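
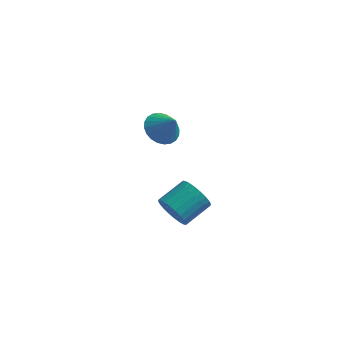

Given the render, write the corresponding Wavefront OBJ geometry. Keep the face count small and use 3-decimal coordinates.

v -1.479 3.018 -0.518
v -0.639 3.305 -1.078
v -0.601 2.662 0.618
v -0.735 3.657 -0.893
v -0.945 3.912 -0.651
v -1.236 4.032 -0.388
v -1.564 3.996 -0.145
v -1.879 3.813 0.041
v -2.134 3.508 0.142
v -2.288 3.128 0.142
v -2.32 2.732 0.042
v -2.224 2.38 -0.143
v -2.014 2.125 -0.385
v -1.723 2.005 -0.648
v -1.395 2.04 -0.891
v -1.08 2.224 -1.077
v -0.825 2.529 -1.178
v -0.67 2.908 -1.178
v 1.28 -3.708 -1.025
v 1.626 -4.294 -0.32
v 2.465 -3.018 0.33
v 2.12 -2.432 -0.375
v 1.895 -4.334 -0.589
v 2.734 -3.058 0.061
v 2.07 -4.279 -0.924
v 2.91 -3.003 -0.274
v 2.126 -4.137 -1.275
v 2.965 -2.86 -0.625
v 2.052 -3.929 -1.587
v 2.891 -2.653 -0.937
v 1.861 -3.688 -1.814
v 2.7 -2.412 -1.164
v 1.582 -3.45 -1.921
v 2.421 -2.174 -1.271
v 1.256 -3.251 -1.891
v 2.095 -1.975 -1.242
v 0.935 -3.122 -1.73
v 1.774 -1.846 -1.08
v 0.666 -3.082 -1.461
v 1.505 -1.806 -0.811
v 0.49 -3.137 -1.126
v 1.33 -1.861 -0.476
v 0.435 -3.28 -0.775
v 1.274 -2.003 -0.125
v 0.509 -3.487 -0.463
v 1.348 -2.211 0.187
v 0.7 -3.728 -0.236
v 1.539 -2.452 0.414
v 0.979 -3.966 -0.129
v 1.818 -2.69 0.521
v 1.305 -4.165 -0.158
v 2.144 -2.889 0.491
f 2 1 4
f 2 4 3
f 4 1 5
f 4 5 3
f 5 1 6
f 5 6 3
f 6 1 7
f 6 7 3
f 7 1 8
f 7 8 3
f 8 1 9
f 8 9 3
f 9 1 10
f 9 10 3
f 10 1 11
f 10 11 3
f 11 1 12
f 11 12 3
f 12 1 13
f 12 13 3
f 13 1 14
f 13 14 3
f 14 1 15
f 14 15 3
f 15 1 16
f 15 16 3
f 16 1 17
f 16 17 3
f 17 1 18
f 17 18 3
f 18 1 2
f 18 2 3
f 20 19 23
f 20 23 21
f 21 23 24
f 21 24 22
f 23 19 25
f 23 25 24
f 24 25 26
f 24 26 22
f 25 19 27
f 25 27 26
f 26 27 28
f 26 28 22
f 27 19 29
f 27 29 28
f 28 29 30
f 28 30 22
f 29 19 31
f 29 31 30
f 30 31 32
f 30 32 22
f 31 19 33
f 31 33 32
f 32 33 34
f 32 34 22
f 33 19 35
f 33 35 34
f 34 35 36
f 34 36 22
f 35 19 37
f 35 37 36
f 36 37 38
f 36 38 22
f 37 19 39
f 37 39 38
f 38 39 40
f 38 40 22
f 39 19 41
f 39 41 40
f 40 41 42
f 40 42 22
f 41 19 43
f 41 43 42
f 42 43 44
f 42 44 22
f 43 19 45
f 43 45 44
f 44 45 46
f 44 46 22
f 45 19 47
f 45 47 46
f 46 47 48
f 46 48 22
f 47 19 49
f 47 49 48
f 48 49 50
f 48 50 22
f 49 19 51
f 49 51 50
f 50 51 52
f 50 52 22
f 51 19 20
f 51 20 52
f 52 20 21
f 52 21 22



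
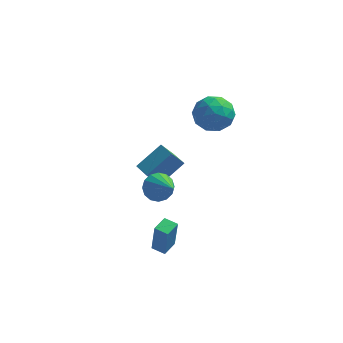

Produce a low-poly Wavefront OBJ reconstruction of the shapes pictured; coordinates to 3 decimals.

v 2.869 2.904 3.273
v 3.767 3.559 3.776
v 4.173 1.521 2.744
v 5.071 2.176 3.247
v 4.23 1.649 3.955
v 3.424 2.503 4.283
v 4.516 2.577 2.237
v 3.71 3.431 2.565
v 4.785 3.356 3.136
v 4.608 2.783 4.198
v 3.332 2.297 2.322
v 3.155 1.724 3.384
v 3.203 3.353 3.571
v 4.737 1.727 2.949
v 4.243 1.417 3.365
v 4.77 1.802 3.661
v 3.002 2.732 3.869
v 3.529 3.117 4.165
v 3.802 1.995 4.27
v 4.411 1.963 2.355
v 4.938 2.348 2.651
v 3.17 3.278 2.859
v 3.697 3.663 3.155
v 4.138 3.085 2.25
v 4.329 3.619 3.491
v 5.096 2.806 3.179
v 4.77 3.041 2.586
v 4.296 3.544 2.778
v 4.225 3.282 4.115
v 4.992 2.469 3.803
v 4.498 2.159 4.22
v 4.024 2.661 4.412
v 4.824 3.163 3.738
v 2.948 2.611 2.717
v 3.715 1.798 2.405
v 3.916 2.419 2.108
v 3.442 2.921 2.3
v 2.844 2.274 3.341
v 3.611 1.461 3.029
v 3.644 1.536 3.742
v 3.17 2.039 3.934
v 3.116 1.917 2.782
v 0.457 1.824 -1.941
v 1.583 2.944 -0.775
v -0.434 3.041 -2.25
v 0.692 4.161 -1.084
v 1.108 2.079 -2.816
v 2.234 3.199 -1.65
v 0.217 3.296 -3.125
v 1.343 4.416 -1.959
v 1.281 1.085 -2.175
v 1.78 0.883 -2.957
v 2.419 -0.165 -1.125
v 2.012 1.265 -2.754
v 2.048 1.6 -2.395
v 1.879 1.796 -1.977
v 1.549 1.802 -1.612
v 1.147 1.616 -1.398
v 0.781 1.287 -1.392
v 0.549 0.905 -1.596
v 0.513 0.57 -1.955
v 0.682 0.374 -2.372
v 1.012 0.368 -2.737
v 1.414 0.554 -2.951
v 1.728 -2.343 -4.373
v 1.967 -2.64 -2.42
v 2.04 -1.399 -4.268
v 2.279 -1.696 -2.315
v 2.501 -2.584 -4.505
v 2.74 -2.881 -2.552
v 2.813 -1.64 -4.4
v 3.052 -1.937 -2.447
f 1 38 17
f 38 12 41
f 17 41 6
f 38 41 17
f 1 17 13
f 17 6 18
f 13 18 2
f 17 18 13
f 1 13 22
f 13 2 23
f 22 23 8
f 13 23 22
f 1 22 34
f 22 8 37
f 34 37 11
f 22 37 34
f 1 34 38
f 34 11 42
f 38 42 12
f 34 42 38
f 2 18 29
f 18 6 32
f 29 32 10
f 18 32 29
f 6 41 19
f 41 12 40
f 19 40 5
f 41 40 19
f 12 42 39
f 42 11 35
f 39 35 3
f 42 35 39
f 11 37 36
f 37 8 24
f 36 24 7
f 37 24 36
f 8 23 28
f 23 2 25
f 28 25 9
f 23 25 28
f 4 30 16
f 30 10 31
f 16 31 5
f 30 31 16
f 4 16 14
f 16 5 15
f 14 15 3
f 16 15 14
f 4 14 21
f 14 3 20
f 21 20 7
f 14 20 21
f 4 21 26
f 21 7 27
f 26 27 9
f 21 27 26
f 4 26 30
f 26 9 33
f 30 33 10
f 26 33 30
f 5 31 19
f 31 10 32
f 19 32 6
f 31 32 19
f 3 15 39
f 15 5 40
f 39 40 12
f 15 40 39
f 7 20 36
f 20 3 35
f 36 35 11
f 20 35 36
f 9 27 28
f 27 7 24
f 28 24 8
f 27 24 28
f 10 33 29
f 33 9 25
f 29 25 2
f 33 25 29
f 44 46 43
f 47 44 43
f 43 46 45
f 45 47 43
f 44 50 46
f 48 44 47
f 48 50 44
f 46 50 45
f 49 47 45
f 45 50 49
f 49 48 47
f 50 48 49
f 52 51 54
f 52 54 53
f 54 51 55
f 54 55 53
f 55 51 56
f 55 56 53
f 56 51 57
f 56 57 53
f 57 51 58
f 57 58 53
f 58 51 59
f 58 59 53
f 59 51 60
f 59 60 53
f 60 51 61
f 60 61 53
f 61 51 62
f 61 62 53
f 62 51 63
f 62 63 53
f 63 51 64
f 63 64 53
f 64 51 52
f 64 52 53
f 66 68 65
f 69 66 65
f 65 68 67
f 67 69 65
f 66 72 68
f 70 66 69
f 70 72 66
f 68 72 67
f 71 69 67
f 67 72 71
f 71 70 69
f 72 70 71



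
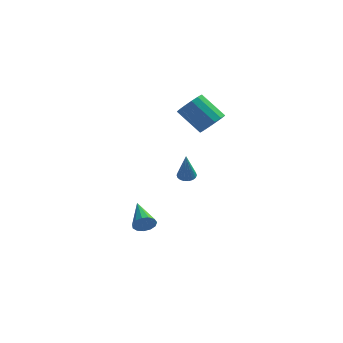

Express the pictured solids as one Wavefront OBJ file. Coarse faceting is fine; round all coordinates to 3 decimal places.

v 0.516 -2.194 -3.629
v 0.776 -1.856 -4.197
v -0.336 -0.466 -2.991
v 0.416 -1.994 -4.303
v 0.088 -2.196 -4.195
v -0.104 -2.397 -3.908
v -0.099 -2.534 -3.532
v 0.101 -2.562 -3.187
v 0.434 -2.474 -2.982
v 0.792 -2.297 -2.983
v 1.063 -2.087 -3.189
v 1.161 -1.911 -3.535
v 1.054 -1.825 -3.911
v 3.629 1.154 3.009
v 4.275 1.283 3.679
v 2.858 1.715 4.962
v 2.211 1.586 4.291
v 4.22 1.719 3.471
v 2.803 2.152 4.754
v 4.007 2.004 3.139
v 2.589 2.437 4.422
v 3.692 2.062 2.773
v 2.275 2.494 4.056
v 3.361 1.875 2.469
v 1.943 2.308 3.752
v 3.101 1.496 2.31
v 1.683 1.928 3.593
v 2.982 1.025 2.338
v 1.565 1.457 3.621
v 3.037 0.588 2.546
v 1.62 1.021 3.829
v 3.251 0.303 2.878
v 1.833 0.736 4.161
v 3.565 0.246 3.244
v 2.148 0.678 4.527
v 3.897 0.432 3.548
v 2.479 0.865 4.831
v 4.157 0.812 3.707
v 2.739 1.244 4.99
v 3.146 -3.263 1.189
v 3.554 -3.587 1.047
v 3.254 -3.917 2.991
v 3.666 -3.385 1.114
v 3.676 -3.159 1.195
v 3.58 -2.954 1.275
v 3.398 -2.81 1.338
v 3.166 -2.755 1.372
v 2.931 -2.802 1.369
v 2.737 -2.94 1.331
v 2.625 -3.141 1.264
v 2.616 -3.367 1.183
v 2.712 -3.573 1.103
v 2.894 -3.717 1.04
v 3.125 -3.771 1.006
v 3.361 -3.724 1.009
f 2 1 4
f 2 4 3
f 4 1 5
f 4 5 3
f 5 1 6
f 5 6 3
f 6 1 7
f 6 7 3
f 7 1 8
f 7 8 3
f 8 1 9
f 8 9 3
f 9 1 10
f 9 10 3
f 10 1 11
f 10 11 3
f 11 1 12
f 11 12 3
f 12 1 13
f 12 13 3
f 13 1 2
f 13 2 3
f 15 14 18
f 15 18 16
f 16 18 19
f 16 19 17
f 18 14 20
f 18 20 19
f 19 20 21
f 19 21 17
f 20 14 22
f 20 22 21
f 21 22 23
f 21 23 17
f 22 14 24
f 22 24 23
f 23 24 25
f 23 25 17
f 24 14 26
f 24 26 25
f 25 26 27
f 25 27 17
f 26 14 28
f 26 28 27
f 27 28 29
f 27 29 17
f 28 14 30
f 28 30 29
f 29 30 31
f 29 31 17
f 30 14 32
f 30 32 31
f 31 32 33
f 31 33 17
f 32 14 34
f 32 34 33
f 33 34 35
f 33 35 17
f 34 14 36
f 34 36 35
f 35 36 37
f 35 37 17
f 36 14 38
f 36 38 37
f 37 38 39
f 37 39 17
f 38 14 15
f 38 15 39
f 39 15 16
f 39 16 17
f 41 40 43
f 41 43 42
f 43 40 44
f 43 44 42
f 44 40 45
f 44 45 42
f 45 40 46
f 45 46 42
f 46 40 47
f 46 47 42
f 47 40 48
f 47 48 42
f 48 40 49
f 48 49 42
f 49 40 50
f 49 50 42
f 50 40 51
f 50 51 42
f 51 40 52
f 51 52 42
f 52 40 53
f 52 53 42
f 53 40 54
f 53 54 42
f 54 40 55
f 54 55 42
f 55 40 41
f 55 41 42



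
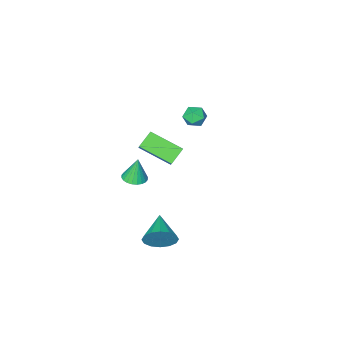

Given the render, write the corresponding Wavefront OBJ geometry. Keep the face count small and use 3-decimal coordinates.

v 1.47 2.034 -0.459
v 1.893 2.458 -0.423
v 1.31 2.086 0.779
v 1.701 2.588 -0.453
v 1.473 2.633 -0.485
v 1.245 2.587 -0.512
v 1.051 2.457 -0.532
v 0.921 2.263 -0.54
v 0.875 2.033 -0.536
v 0.919 1.804 -0.521
v 1.047 1.609 -0.496
v 1.24 1.48 -0.465
v 1.467 1.434 -0.434
v 1.695 1.48 -0.406
v 1.889 1.61 -0.387
v 2.019 1.804 -0.378
v 2.065 2.034 -0.382
v 2.021 2.263 -0.398
v -3.079 1.162 1.178
v -2.587 1.388 0.855
v -2.453 0.552 1.705
v -1.961 0.778 1.382
v -2.265 1.147 1.793
v -2.652 1.524 1.467
v -2.388 0.416 1.093
v -2.775 0.793 0.767
v -2.159 0.927 0.802
v -2.084 1.379 1.235
v -2.956 0.561 1.325
v -2.881 1.013 1.758
v 0.2 3.933 2.222
v 1.051 2.673 2.914
v 0.531 4.501 2.851
v 1.382 3.242 3.543
v 0.918 4.118 1.677
v 1.769 2.859 2.369
v 1.249 4.687 2.306
v 2.1 3.427 2.998
v 1.567 4.234 -3.22
v 1.801 3.833 -3.908
v 0.793 3.026 -2.78
v 2.105 3.744 -3.618
v 2.265 3.785 -3.222
v 2.238 3.947 -2.825
v 2.031 4.186 -2.533
v 1.7 4.437 -2.426
v 1.333 4.634 -2.531
v 1.029 4.724 -2.821
v 0.869 4.682 -3.217
v 0.896 4.52 -3.615
v 1.102 4.282 -3.906
v 1.434 4.03 -4.013
f 2 1 4
f 2 4 3
f 4 1 5
f 4 5 3
f 5 1 6
f 5 6 3
f 6 1 7
f 6 7 3
f 7 1 8
f 7 8 3
f 8 1 9
f 8 9 3
f 9 1 10
f 9 10 3
f 10 1 11
f 10 11 3
f 11 1 12
f 11 12 3
f 12 1 13
f 12 13 3
f 13 1 14
f 13 14 3
f 14 1 15
f 14 15 3
f 15 1 16
f 15 16 3
f 16 1 17
f 16 17 3
f 17 1 18
f 17 18 3
f 18 1 2
f 18 2 3
f 19 30 24
f 19 24 20
f 19 20 26
f 19 26 29
f 19 29 30
f 20 24 28
f 24 30 23
f 30 29 21
f 29 26 25
f 26 20 27
f 22 28 23
f 22 23 21
f 22 21 25
f 22 25 27
f 22 27 28
f 23 28 24
f 21 23 30
f 25 21 29
f 27 25 26
f 28 27 20
f 32 34 31
f 35 32 31
f 31 34 33
f 33 35 31
f 32 38 34
f 36 32 35
f 36 38 32
f 34 38 33
f 37 35 33
f 33 38 37
f 37 36 35
f 38 36 37
f 40 39 42
f 40 42 41
f 42 39 43
f 42 43 41
f 43 39 44
f 43 44 41
f 44 39 45
f 44 45 41
f 45 39 46
f 45 46 41
f 46 39 47
f 46 47 41
f 47 39 48
f 47 48 41
f 48 39 49
f 48 49 41
f 49 39 50
f 49 50 41
f 50 39 51
f 50 51 41
f 51 39 52
f 51 52 41
f 52 39 40
f 52 40 41



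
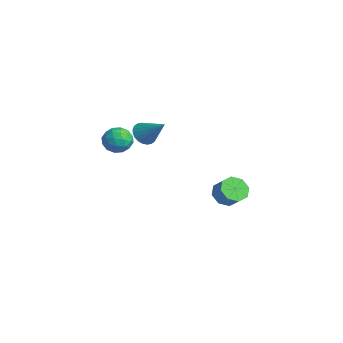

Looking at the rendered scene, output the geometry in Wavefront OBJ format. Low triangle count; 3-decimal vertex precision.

v 2.591 -2.635 2.755
v 3.364 -2.59 3.135
v 2.756 -4.01 2.585
v 3.529 -3.965 2.965
v 2.812 -3.837 3.428
v 2.71 -2.988 3.533
v 3.41 -3.612 2.187
v 3.308 -2.763 2.292
v 3.87 -3.194 2.785
v 3.5 -3.333 3.551
v 2.62 -3.267 2.169
v 2.25 -3.406 2.935
v 2.963 -2.492 2.96
v 3.157 -4.108 2.76
v 2.736 -4.033 3.032
v 3.19 -4.006 3.256
v 2.579 -2.726 3.193
v 3.033 -2.699 3.417
v 2.709 -3.432 3.589
v 3.087 -3.901 2.303
v 3.541 -3.874 2.527
v 2.93 -2.594 2.464
v 3.384 -2.567 2.688
v 3.411 -3.168 2.131
v 3.714 -2.82 2.977
v 3.811 -3.628 2.878
v 3.741 -3.421 2.42
v 3.682 -2.922 2.482
v 3.497 -2.902 3.428
v 3.594 -3.71 3.328
v 3.173 -3.635 3.6
v 3.113 -3.135 3.662
v 3.795 -3.257 3.222
v 2.526 -2.89 2.392
v 2.623 -3.698 2.292
v 3.007 -3.465 2.058
v 2.947 -2.965 2.12
v 2.309 -2.972 2.842
v 2.406 -3.78 2.743
v 2.438 -3.678 3.238
v 2.379 -3.179 3.3
v 2.325 -3.343 2.498
v 1.365 3.622 -3.655
v 1.762 4.183 -4.189
v 2.552 4.338 -3.439
v 2.155 3.778 -2.905
v 1.322 4.481 -3.787
v 2.112 4.636 -3.038
v 0.908 4.276 -3.308
v 1.698 4.431 -2.559
v 0.761 3.688 -3.032
v 1.551 3.844 -2.282
v 0.968 3.062 -3.121
v 1.758 3.217 -2.371
v 1.408 2.764 -3.522
v 2.198 2.919 -2.773
v 1.822 2.969 -4.001
v 2.612 3.124 -3.252
v 1.969 3.556 -4.278
v 2.759 3.712 -3.528
v 2.119 -1.425 2.454
v 2.406 -0.991 1.915
v 3.321 -0.815 3.586
v 2.206 -0.812 2.031
v 1.992 -0.727 2.212
v 1.798 -0.748 2.43
v 1.652 -0.872 2.651
v 1.578 -1.081 2.843
v 1.586 -1.342 2.975
v 1.675 -1.615 3.028
v 1.832 -1.86 2.994
v 2.033 -2.039 2.877
v 2.246 -2.124 2.696
v 2.441 -2.103 2.479
v 2.586 -1.978 2.257
v 2.66 -1.77 2.066
v 2.652 -1.509 1.933
v 2.563 -1.236 1.88
f 1 38 17
f 38 12 41
f 17 41 6
f 38 41 17
f 1 17 13
f 17 6 18
f 13 18 2
f 17 18 13
f 1 13 22
f 13 2 23
f 22 23 8
f 13 23 22
f 1 22 34
f 22 8 37
f 34 37 11
f 22 37 34
f 1 34 38
f 34 11 42
f 38 42 12
f 34 42 38
f 2 18 29
f 18 6 32
f 29 32 10
f 18 32 29
f 6 41 19
f 41 12 40
f 19 40 5
f 41 40 19
f 12 42 39
f 42 11 35
f 39 35 3
f 42 35 39
f 11 37 36
f 37 8 24
f 36 24 7
f 37 24 36
f 8 23 28
f 23 2 25
f 28 25 9
f 23 25 28
f 4 30 16
f 30 10 31
f 16 31 5
f 30 31 16
f 4 16 14
f 16 5 15
f 14 15 3
f 16 15 14
f 4 14 21
f 14 3 20
f 21 20 7
f 14 20 21
f 4 21 26
f 21 7 27
f 26 27 9
f 21 27 26
f 4 26 30
f 26 9 33
f 30 33 10
f 26 33 30
f 5 31 19
f 31 10 32
f 19 32 6
f 31 32 19
f 3 15 39
f 15 5 40
f 39 40 12
f 15 40 39
f 7 20 36
f 20 3 35
f 36 35 11
f 20 35 36
f 9 27 28
f 27 7 24
f 28 24 8
f 27 24 28
f 10 33 29
f 33 9 25
f 29 25 2
f 33 25 29
f 44 43 47
f 44 47 45
f 45 47 48
f 45 48 46
f 47 43 49
f 47 49 48
f 48 49 50
f 48 50 46
f 49 43 51
f 49 51 50
f 50 51 52
f 50 52 46
f 51 43 53
f 51 53 52
f 52 53 54
f 52 54 46
f 53 43 55
f 53 55 54
f 54 55 56
f 54 56 46
f 55 43 57
f 55 57 56
f 56 57 58
f 56 58 46
f 57 43 59
f 57 59 58
f 58 59 60
f 58 60 46
f 59 43 44
f 59 44 60
f 60 44 45
f 60 45 46
f 62 61 64
f 62 64 63
f 64 61 65
f 64 65 63
f 65 61 66
f 65 66 63
f 66 61 67
f 66 67 63
f 67 61 68
f 67 68 63
f 68 61 69
f 68 69 63
f 69 61 70
f 69 70 63
f 70 61 71
f 70 71 63
f 71 61 72
f 71 72 63
f 72 61 73
f 72 73 63
f 73 61 74
f 73 74 63
f 74 61 75
f 74 75 63
f 75 61 76
f 75 76 63
f 76 61 77
f 76 77 63
f 77 61 78
f 77 78 63
f 78 61 62
f 78 62 63



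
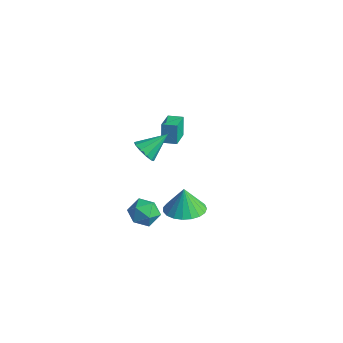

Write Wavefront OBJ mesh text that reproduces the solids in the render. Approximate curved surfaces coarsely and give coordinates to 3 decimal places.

v 0.387 -2.141 -3.45
v 1.207 -2.458 -3.615
v -0.147 -3.482 -3.525
v 0.673 -3.799 -3.69
v 0.476 -3.469 -2.884
v 0.806 -2.639 -2.837
v 0.254 -3.301 -4.303
v 0.584 -2.471 -4.256
v 1.124 -3.174 -4.142
v 1.261 -3.278 -3.265
v -0.201 -2.662 -3.875
v -0.064 -2.766 -2.998
v 1.867 -4.111 3.002
v 2.094 -3.774 2.433
v 2.253 -2.929 3.858
v 1.676 -3.676 2.488
v 1.331 -3.746 2.739
v 1.19 -3.954 3.091
v 1.308 -4.223 3.409
v 1.639 -4.449 3.571
v 2.057 -4.546 3.517
v 2.402 -4.477 3.265
v 2.543 -4.268 2.913
v 2.425 -4 2.595
v -0.989 -0.403 -0.65
v -1.263 -0.135 0.466
v -1.686 0.682 -1.082
v -1.96 0.951 0.034
v -0.32 0.049 -0.594
v -0.594 0.318 0.522
v -1.017 1.135 -1.026
v -1.291 1.403 0.09
v 3.623 -3.125 -0.886
v 4.554 -3.563 -0.675
v 3.397 -2.975 0.426
v 4.657 -3.139 -0.706
v 4.582 -2.714 -0.768
v 4.34 -2.359 -0.85
v 3.975 -2.137 -0.939
v 3.549 -2.086 -1.018
v 3.135 -2.215 -1.075
v 2.806 -2.501 -1.099
v 2.618 -2.895 -1.086
v 2.604 -3.328 -1.038
v 2.766 -3.727 -0.965
v 3.076 -4.022 -0.877
v 3.481 -4.161 -0.792
v 3.91 -4.122 -0.722
v 4.29 -3.91 -0.681
f 1 12 6
f 1 6 2
f 1 2 8
f 1 8 11
f 1 11 12
f 2 6 10
f 6 12 5
f 12 11 3
f 11 8 7
f 8 2 9
f 4 10 5
f 4 5 3
f 4 3 7
f 4 7 9
f 4 9 10
f 5 10 6
f 3 5 12
f 7 3 11
f 9 7 8
f 10 9 2
f 14 13 16
f 14 16 15
f 16 13 17
f 16 17 15
f 17 13 18
f 17 18 15
f 18 13 19
f 18 19 15
f 19 13 20
f 19 20 15
f 20 13 21
f 20 21 15
f 21 13 22
f 21 22 15
f 22 13 23
f 22 23 15
f 23 13 24
f 23 24 15
f 24 13 14
f 24 14 15
f 26 28 25
f 29 26 25
f 25 28 27
f 27 29 25
f 26 32 28
f 30 26 29
f 30 32 26
f 28 32 27
f 31 29 27
f 27 32 31
f 31 30 29
f 32 30 31
f 34 33 36
f 34 36 35
f 36 33 37
f 36 37 35
f 37 33 38
f 37 38 35
f 38 33 39
f 38 39 35
f 39 33 40
f 39 40 35
f 40 33 41
f 40 41 35
f 41 33 42
f 41 42 35
f 42 33 43
f 42 43 35
f 43 33 44
f 43 44 35
f 44 33 45
f 44 45 35
f 45 33 46
f 45 46 35
f 46 33 47
f 46 47 35
f 47 33 48
f 47 48 35
f 48 33 49
f 48 49 35
f 49 33 34
f 49 34 35



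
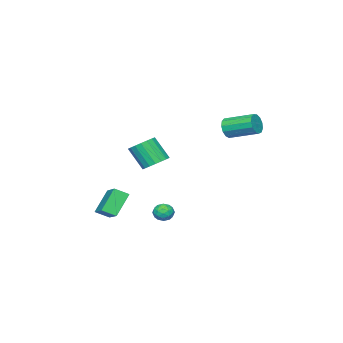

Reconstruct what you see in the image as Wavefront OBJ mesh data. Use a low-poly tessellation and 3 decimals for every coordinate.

v 2.919 -3.243 -1.897
v 4.073 -1.746 -1.053
v 2.384 -2.581 -2.34
v 3.537 -1.084 -1.497
v 4.003 -3.296 -3.283
v 5.156 -1.799 -2.44
v 3.467 -2.634 -3.727
v 4.621 -1.137 -2.883
v 2.091 0.921 -2.932
v 2.63 0.655 -3.234
v 1.67 -0.075 -2.806
v 2.209 -0.341 -3.108
v 2.268 -0.062 -2.499
v 2.529 0.554 -2.576
v 1.771 0.026 -3.464
v 2.032 0.642 -3.541
v 2.433 0.102 -3.562
v 2.74 0.047 -2.966
v 1.56 0.533 -3.074
v 1.867 0.478 -2.478
v 2.398 0.875 -3.094
v 1.902 -0.295 -2.946
v 1.937 -0.131 -2.588
v 2.254 -0.288 -2.765
v 2.338 0.816 -2.708
v 2.655 0.659 -2.885
v 2.442 0.238 -2.453
v 1.645 -0.079 -3.155
v 1.962 -0.236 -3.332
v 2.046 0.868 -3.275
v 2.363 0.711 -3.452
v 1.858 0.342 -3.587
v 2.599 0.394 -3.465
v 2.351 -0.192 -3.39
v 2.094 0.024 -3.599
v 2.247 0.386 -3.645
v 2.779 0.362 -3.114
v 2.531 -0.224 -3.04
v 2.566 -0.059 -2.682
v 2.719 0.302 -2.728
v 2.663 0.037 -3.307
v 1.769 0.804 -3
v 1.521 0.218 -2.926
v 1.581 0.278 -3.312
v 1.734 0.639 -3.358
v 1.949 0.772 -2.65
v 1.701 0.186 -2.575
v 2.053 0.194 -2.395
v 2.206 0.556 -2.441
v 1.637 0.543 -2.733
v 1.853 -0.478 0.575
v 2.531 0.028 0.853
v 2.665 -0.937 2.282
v 1.987 -1.442 2.005
v 2.215 0.212 1.006
v 2.349 -0.753 2.436
v 1.828 0.259 1.074
v 1.962 -0.706 2.504
v 1.445 0.16 1.044
v 1.58 -0.805 2.473
v 1.144 -0.065 0.92
v 1.278 -1.03 2.35
v 0.982 -0.372 0.728
v 1.117 -1.337 2.158
v 0.994 -0.7 0.506
v 1.128 -1.664 1.936
v 1.175 -0.983 0.298
v 1.309 -1.948 1.727
v 1.491 -1.167 0.144
v 1.625 -2.132 1.574
v 1.878 -1.214 0.076
v 2.012 -2.179 1.506
v 2.26 -1.115 0.107
v 2.395 -2.08 1.536
v 2.562 -0.89 0.23
v 2.696 -1.855 1.66
v 2.723 -0.583 0.422
v 2.858 -1.548 1.852
v 2.712 -0.256 0.644
v 2.846 -1.22 2.074
v -3.339 0.73 2.254
v -2.929 0.628 2.886
v -3.392 2.427 3.478
v -3.801 2.53 2.846
v -2.662 0.792 2.594
v -3.125 2.592 3.187
v -2.61 0.937 2.195
v -3.072 2.737 2.787
v -2.789 1.017 1.814
v -3.252 2.816 2.407
v -3.142 1.005 1.573
v -3.605 2.804 2.165
v -3.558 0.906 1.548
v -4.021 2.706 2.14
v -3.904 0.752 1.747
v -4.367 2.551 2.339
v -4.071 0.59 2.107
v -4.534 2.39 2.699
v -4.005 0.473 2.514
v -4.468 2.273 3.106
v -3.727 0.438 2.838
v -4.19 2.237 3.43
v -3.326 0.496 2.977
v -3.789 2.295 3.569
f 2 4 1
f 5 2 1
f 1 4 3
f 3 5 1
f 2 8 4
f 6 2 5
f 6 8 2
f 4 8 3
f 7 5 3
f 3 8 7
f 7 6 5
f 8 6 7
f 9 46 25
f 46 20 49
f 25 49 14
f 46 49 25
f 9 25 21
f 25 14 26
f 21 26 10
f 25 26 21
f 9 21 30
f 21 10 31
f 30 31 16
f 21 31 30
f 9 30 42
f 30 16 45
f 42 45 19
f 30 45 42
f 9 42 46
f 42 19 50
f 46 50 20
f 42 50 46
f 10 26 37
f 26 14 40
f 37 40 18
f 26 40 37
f 14 49 27
f 49 20 48
f 27 48 13
f 49 48 27
f 20 50 47
f 50 19 43
f 47 43 11
f 50 43 47
f 19 45 44
f 45 16 32
f 44 32 15
f 45 32 44
f 16 31 36
f 31 10 33
f 36 33 17
f 31 33 36
f 12 38 24
f 38 18 39
f 24 39 13
f 38 39 24
f 12 24 22
f 24 13 23
f 22 23 11
f 24 23 22
f 12 22 29
f 22 11 28
f 29 28 15
f 22 28 29
f 12 29 34
f 29 15 35
f 34 35 17
f 29 35 34
f 12 34 38
f 34 17 41
f 38 41 18
f 34 41 38
f 13 39 27
f 39 18 40
f 27 40 14
f 39 40 27
f 11 23 47
f 23 13 48
f 47 48 20
f 23 48 47
f 15 28 44
f 28 11 43
f 44 43 19
f 28 43 44
f 17 35 36
f 35 15 32
f 36 32 16
f 35 32 36
f 18 41 37
f 41 17 33
f 37 33 10
f 41 33 37
f 52 51 55
f 52 55 53
f 53 55 56
f 53 56 54
f 55 51 57
f 55 57 56
f 56 57 58
f 56 58 54
f 57 51 59
f 57 59 58
f 58 59 60
f 58 60 54
f 59 51 61
f 59 61 60
f 60 61 62
f 60 62 54
f 61 51 63
f 61 63 62
f 62 63 64
f 62 64 54
f 63 51 65
f 63 65 64
f 64 65 66
f 64 66 54
f 65 51 67
f 65 67 66
f 66 67 68
f 66 68 54
f 67 51 69
f 67 69 68
f 68 69 70
f 68 70 54
f 69 51 71
f 69 71 70
f 70 71 72
f 70 72 54
f 71 51 73
f 71 73 72
f 72 73 74
f 72 74 54
f 73 51 75
f 73 75 74
f 74 75 76
f 74 76 54
f 75 51 77
f 75 77 76
f 76 77 78
f 76 78 54
f 77 51 79
f 77 79 78
f 78 79 80
f 78 80 54
f 79 51 52
f 79 52 80
f 80 52 53
f 80 53 54
f 82 81 85
f 82 85 83
f 83 85 86
f 83 86 84
f 85 81 87
f 85 87 86
f 86 87 88
f 86 88 84
f 87 81 89
f 87 89 88
f 88 89 90
f 88 90 84
f 89 81 91
f 89 91 90
f 90 91 92
f 90 92 84
f 91 81 93
f 91 93 92
f 92 93 94
f 92 94 84
f 93 81 95
f 93 95 94
f 94 95 96
f 94 96 84
f 95 81 97
f 95 97 96
f 96 97 98
f 96 98 84
f 97 81 99
f 97 99 98
f 98 99 100
f 98 100 84
f 99 81 101
f 99 101 100
f 100 101 102
f 100 102 84
f 101 81 103
f 101 103 102
f 102 103 104
f 102 104 84
f 103 81 82
f 103 82 104
f 104 82 83
f 104 83 84



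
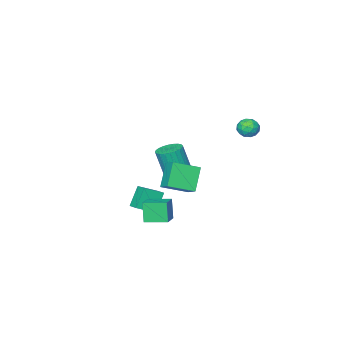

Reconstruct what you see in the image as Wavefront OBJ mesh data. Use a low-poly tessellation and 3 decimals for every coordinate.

v 3.412 4.025 -0.319
v 2.523 3.422 1.025
v 3.646 4.949 0.25
v 2.757 4.346 1.594
v 4.823 3.294 0.286
v 3.934 2.691 1.63
v 5.057 4.218 0.855
v 4.168 3.615 2.199
v -1.987 -3.567 -3.891
v -1.237 -3.089 -3.872
v -0.962 -3.595 -2.029
v -1.713 -4.073 -2.049
v -1.47 -2.852 -3.772
v -1.196 -3.358 -1.93
v -1.783 -2.724 -3.69
v -1.508 -3.23 -1.848
v -2.126 -2.725 -3.639
v -1.852 -3.231 -1.797
v -2.448 -2.853 -3.626
v -2.174 -3.359 -1.784
v -2.7 -3.091 -3.654
v -2.426 -3.597 -1.812
v -2.844 -3.4 -3.718
v -2.57 -3.906 -1.876
v -2.857 -3.735 -3.808
v -2.583 -4.241 -1.966
v -2.738 -4.045 -3.911
v -2.463 -4.551 -2.068
v -2.504 -4.282 -4.01
v -2.23 -4.788 -2.168
v -2.192 -4.41 -4.092
v -1.917 -4.916 -2.25
v -1.848 -4.409 -4.143
v -1.574 -4.915 -2.301
v -1.526 -4.281 -4.156
v -1.252 -4.787 -2.314
v -1.274 -4.043 -4.128
v -1 -4.549 -2.286
v -1.13 -3.734 -4.064
v -0.856 -4.24 -2.222
v -1.117 -3.399 -3.974
v -0.843 -3.905 -2.132
v 2.114 -1.151 -4.768
v 1.305 -1.407 -3.483
v 2.292 -0.304 -4.487
v 1.483 -0.56 -3.202
v 3.257 -1.6 -4.138
v 2.448 -1.856 -2.853
v 3.435 -0.753 -3.857
v 2.626 -1.009 -2.572
v 3.539 0.625 -4.037
v 3.314 0.22 -2.684
v 2.636 1.732 -3.855
v 2.412 1.327 -2.502
v 4.508 1.353 -3.658
v 4.284 0.948 -2.305
v 3.606 2.46 -3.476
v 3.381 2.055 -2.123
v -2.873 2.966 2.477
v -2.431 3.096 1.903
v -2.229 2.004 2.757
v -1.787 2.134 2.183
v -1.781 2.588 2.763
v -2.179 3.182 2.59
v -2.481 1.918 2.07
v -2.879 2.512 1.897
v -2.188 2.448 1.652
v -1.755 2.862 2.08
v -2.905 2.238 2.58
v -2.472 2.652 3.008
v -2.709 3.115 2.166
v -1.951 1.985 2.494
v -1.948 2.251 2.835
v -1.688 2.328 2.498
v -2.561 3.166 2.569
v -2.3 3.242 2.232
v -1.919 2.944 2.737
v -2.36 1.858 2.428
v -2.099 1.934 2.091
v -2.972 2.772 2.162
v -2.712 2.849 1.825
v -2.741 2.156 1.923
v -2.306 2.811 1.681
v -1.927 2.245 1.845
v -2.335 2.118 1.779
v -2.569 2.468 1.677
v -2.051 3.054 1.932
v -1.673 2.489 2.097
v -1.67 2.756 2.437
v -1.903 3.105 2.336
v -1.909 2.673 1.785
v -2.987 2.611 2.563
v -2.609 2.046 2.728
v -2.757 1.995 2.324
v -2.99 2.344 2.223
v -2.733 2.855 2.815
v -2.354 2.289 2.979
v -2.091 2.632 2.983
v -2.325 2.982 2.881
v -2.751 2.427 2.875
f 2 4 1
f 5 2 1
f 1 4 3
f 3 5 1
f 2 8 4
f 6 2 5
f 6 8 2
f 4 8 3
f 7 5 3
f 3 8 7
f 7 6 5
f 8 6 7
f 10 9 13
f 10 13 11
f 11 13 14
f 11 14 12
f 13 9 15
f 13 15 14
f 14 15 16
f 14 16 12
f 15 9 17
f 15 17 16
f 16 17 18
f 16 18 12
f 17 9 19
f 17 19 18
f 18 19 20
f 18 20 12
f 19 9 21
f 19 21 20
f 20 21 22
f 20 22 12
f 21 9 23
f 21 23 22
f 22 23 24
f 22 24 12
f 23 9 25
f 23 25 24
f 24 25 26
f 24 26 12
f 25 9 27
f 25 27 26
f 26 27 28
f 26 28 12
f 27 9 29
f 27 29 28
f 28 29 30
f 28 30 12
f 29 9 31
f 29 31 30
f 30 31 32
f 30 32 12
f 31 9 33
f 31 33 32
f 32 33 34
f 32 34 12
f 33 9 35
f 33 35 34
f 34 35 36
f 34 36 12
f 35 9 37
f 35 37 36
f 36 37 38
f 36 38 12
f 37 9 39
f 37 39 38
f 38 39 40
f 38 40 12
f 39 9 41
f 39 41 40
f 40 41 42
f 40 42 12
f 41 9 10
f 41 10 42
f 42 10 11
f 42 11 12
f 44 46 43
f 47 44 43
f 43 46 45
f 45 47 43
f 44 50 46
f 48 44 47
f 48 50 44
f 46 50 45
f 49 47 45
f 45 50 49
f 49 48 47
f 50 48 49
f 52 54 51
f 55 52 51
f 51 54 53
f 53 55 51
f 52 58 54
f 56 52 55
f 56 58 52
f 54 58 53
f 57 55 53
f 53 58 57
f 57 56 55
f 58 56 57
f 59 96 75
f 96 70 99
f 75 99 64
f 96 99 75
f 59 75 71
f 75 64 76
f 71 76 60
f 75 76 71
f 59 71 80
f 71 60 81
f 80 81 66
f 71 81 80
f 59 80 92
f 80 66 95
f 92 95 69
f 80 95 92
f 59 92 96
f 92 69 100
f 96 100 70
f 92 100 96
f 60 76 87
f 76 64 90
f 87 90 68
f 76 90 87
f 64 99 77
f 99 70 98
f 77 98 63
f 99 98 77
f 70 100 97
f 100 69 93
f 97 93 61
f 100 93 97
f 69 95 94
f 95 66 82
f 94 82 65
f 95 82 94
f 66 81 86
f 81 60 83
f 86 83 67
f 81 83 86
f 62 88 74
f 88 68 89
f 74 89 63
f 88 89 74
f 62 74 72
f 74 63 73
f 72 73 61
f 74 73 72
f 62 72 79
f 72 61 78
f 79 78 65
f 72 78 79
f 62 79 84
f 79 65 85
f 84 85 67
f 79 85 84
f 62 84 88
f 84 67 91
f 88 91 68
f 84 91 88
f 63 89 77
f 89 68 90
f 77 90 64
f 89 90 77
f 61 73 97
f 73 63 98
f 97 98 70
f 73 98 97
f 65 78 94
f 78 61 93
f 94 93 69
f 78 93 94
f 67 85 86
f 85 65 82
f 86 82 66
f 85 82 86
f 68 91 87
f 91 67 83
f 87 83 60
f 91 83 87



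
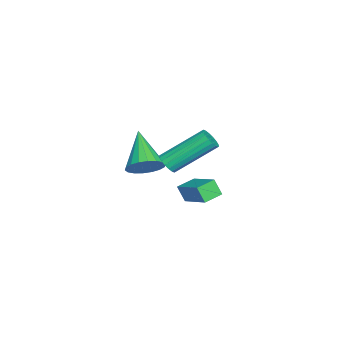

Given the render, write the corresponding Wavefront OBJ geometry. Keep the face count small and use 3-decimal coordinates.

v 3.636 3.024 0.944
v 3.896 3.372 0.64
v 3.263 5.004 1.973
v 3.004 4.656 2.276
v 3.681 3.368 0.543
v 3.048 5 1.876
v 3.457 3.296 0.526
v 2.824 4.928 1.858
v 3.269 3.17 0.591
v 2.636 4.802 1.924
v 3.153 3.015 0.726
v 2.521 4.647 2.059
v 3.133 2.861 0.904
v 2.501 4.493 2.237
v 3.213 2.74 1.09
v 2.581 4.372 2.423
v 3.377 2.676 1.247
v 2.744 4.308 2.58
v 3.592 2.68 1.344
v 2.959 4.312 2.677
v 3.816 2.752 1.362
v 3.183 4.384 2.694
v 4.004 2.878 1.296
v 3.371 4.51 2.629
v 4.119 3.033 1.161
v 3.487 4.665 2.494
v 4.139 3.187 0.983
v 3.507 4.819 2.316
v 4.059 3.308 0.797
v 3.427 4.94 2.13
v -1.721 3.3 -4.113
v -1.872 2.916 -3.347
v -0.621 4.417 -3.336
v -0.772 4.033 -2.57
v -1.008 2.707 -4.27
v -1.159 2.323 -3.504
v 0.092 3.824 -3.493
v -0.059 3.44 -2.727
v 0.884 1.428 -1.151
v 1.466 0.954 -0.711
v -0.624 0.752 0.111
v 1.471 1.293 -0.523
v 1.36 1.658 -0.46
v 1.154 1.978 -0.534
v 0.896 2.189 -0.73
v 0.634 2.25 -1.009
v 0.423 2.147 -1.317
v 0.303 1.902 -1.592
v 0.298 1.564 -1.779
v 0.409 1.198 -1.843
v 0.614 0.878 -1.769
v 0.873 0.667 -1.573
v 1.134 0.607 -1.293
v 1.345 0.71 -0.985
f 2 1 5
f 2 5 3
f 3 5 6
f 3 6 4
f 5 1 7
f 5 7 6
f 6 7 8
f 6 8 4
f 7 1 9
f 7 9 8
f 8 9 10
f 8 10 4
f 9 1 11
f 9 11 10
f 10 11 12
f 10 12 4
f 11 1 13
f 11 13 12
f 12 13 14
f 12 14 4
f 13 1 15
f 13 15 14
f 14 15 16
f 14 16 4
f 15 1 17
f 15 17 16
f 16 17 18
f 16 18 4
f 17 1 19
f 17 19 18
f 18 19 20
f 18 20 4
f 19 1 21
f 19 21 20
f 20 21 22
f 20 22 4
f 21 1 23
f 21 23 22
f 22 23 24
f 22 24 4
f 23 1 25
f 23 25 24
f 24 25 26
f 24 26 4
f 25 1 27
f 25 27 26
f 26 27 28
f 26 28 4
f 27 1 29
f 27 29 28
f 28 29 30
f 28 30 4
f 29 1 2
f 29 2 30
f 30 2 3
f 30 3 4
f 32 34 31
f 35 32 31
f 31 34 33
f 33 35 31
f 32 38 34
f 36 32 35
f 36 38 32
f 34 38 33
f 37 35 33
f 33 38 37
f 37 36 35
f 38 36 37
f 40 39 42
f 40 42 41
f 42 39 43
f 42 43 41
f 43 39 44
f 43 44 41
f 44 39 45
f 44 45 41
f 45 39 46
f 45 46 41
f 46 39 47
f 46 47 41
f 47 39 48
f 47 48 41
f 48 39 49
f 48 49 41
f 49 39 50
f 49 50 41
f 50 39 51
f 50 51 41
f 51 39 52
f 51 52 41
f 52 39 53
f 52 53 41
f 53 39 54
f 53 54 41
f 54 39 40
f 54 40 41



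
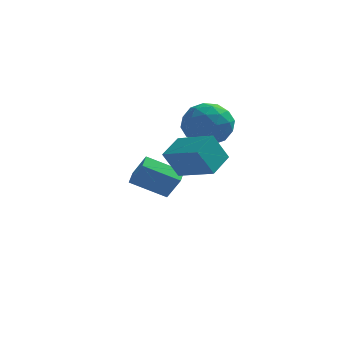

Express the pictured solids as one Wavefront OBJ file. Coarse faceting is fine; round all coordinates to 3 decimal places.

v 1.515 -2.138 -1.813
v 0.95 -2.448 -0.627
v 1.922 -1.046 -1.333
v 1.356 -1.356 -0.147
v 2.984 -2.904 -1.313
v 2.418 -3.214 -0.127
v 3.39 -1.812 -0.833
v 2.825 -2.122 0.353
v -1.318 2.307 -4.089
v -0.698 2.027 -3.004
v -1.322 3.13 -3.874
v -0.703 2.85 -2.789
v 0.223 2.53 -4.911
v 0.842 2.25 -3.826
v 0.218 3.353 -4.696
v 0.838 3.073 -3.611
v 1.356 2.777 -1.328
v 1.695 3.264 -0.335
v 2.185 1.176 -0.825
v 2.524 1.663 0.168
v 1.403 1.443 -0.016
v 0.891 2.433 -0.326
v 2.989 2.007 -0.834
v 2.477 2.997 -1.144
v 2.704 2.788 -0.03
v 1.724 2.44 0.476
v 2.156 2 -1.636
v 1.176 1.652 -1.13
v 1.453 3.161 -0.875
v 2.427 1.279 -0.285
v 1.768 1.15 -0.392
v 1.968 1.436 0.191
v 0.98 2.672 -0.87
v 1.179 2.959 -0.287
v 1.008 1.889 -0.099
v 2.701 1.481 -0.873
v 2.9 1.768 -0.29
v 1.912 3.004 -1.351
v 2.112 3.29 -0.768
v 2.872 2.551 -1.061
v 2.245 3.168 -0.113
v 2.732 2.227 0.183
v 3.006 2.429 -0.406
v 2.705 3.011 -0.588
v 1.669 2.963 0.185
v 2.156 2.022 0.48
v 1.498 1.893 0.372
v 1.197 2.474 0.19
v 2.262 2.683 0.364
v 1.724 2.418 -1.64
v 2.211 1.477 -1.345
v 2.683 1.966 -1.35
v 2.382 2.547 -1.532
v 1.148 2.213 -1.343
v 1.635 1.272 -1.047
v 1.175 1.429 -0.572
v 0.874 2.011 -0.754
v 1.618 1.757 -1.524
f 2 4 1
f 5 2 1
f 1 4 3
f 3 5 1
f 2 8 4
f 6 2 5
f 6 8 2
f 4 8 3
f 7 5 3
f 3 8 7
f 7 6 5
f 8 6 7
f 10 12 9
f 13 10 9
f 9 12 11
f 11 13 9
f 10 16 12
f 14 10 13
f 14 16 10
f 12 16 11
f 15 13 11
f 11 16 15
f 15 14 13
f 16 14 15
f 17 54 33
f 54 28 57
f 33 57 22
f 54 57 33
f 17 33 29
f 33 22 34
f 29 34 18
f 33 34 29
f 17 29 38
f 29 18 39
f 38 39 24
f 29 39 38
f 17 38 50
f 38 24 53
f 50 53 27
f 38 53 50
f 17 50 54
f 50 27 58
f 54 58 28
f 50 58 54
f 18 34 45
f 34 22 48
f 45 48 26
f 34 48 45
f 22 57 35
f 57 28 56
f 35 56 21
f 57 56 35
f 28 58 55
f 58 27 51
f 55 51 19
f 58 51 55
f 27 53 52
f 53 24 40
f 52 40 23
f 53 40 52
f 24 39 44
f 39 18 41
f 44 41 25
f 39 41 44
f 20 46 32
f 46 26 47
f 32 47 21
f 46 47 32
f 20 32 30
f 32 21 31
f 30 31 19
f 32 31 30
f 20 30 37
f 30 19 36
f 37 36 23
f 30 36 37
f 20 37 42
f 37 23 43
f 42 43 25
f 37 43 42
f 20 42 46
f 42 25 49
f 46 49 26
f 42 49 46
f 21 47 35
f 47 26 48
f 35 48 22
f 47 48 35
f 19 31 55
f 31 21 56
f 55 56 28
f 31 56 55
f 23 36 52
f 36 19 51
f 52 51 27
f 36 51 52
f 25 43 44
f 43 23 40
f 44 40 24
f 43 40 44
f 26 49 45
f 49 25 41
f 45 41 18
f 49 41 45



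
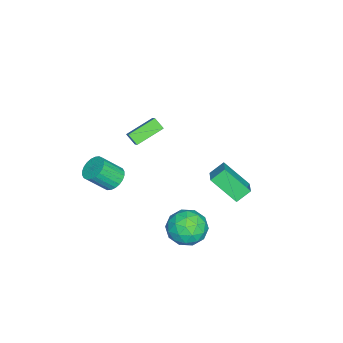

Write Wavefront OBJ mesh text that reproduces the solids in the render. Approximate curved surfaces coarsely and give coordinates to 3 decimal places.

v -2.53 1.391 0.02
v -1.343 1.776 0.56
v -2.394 2.919 -1.37
v -1.206 3.304 -0.83
v -2.014 0.736 -0.65
v -0.826 1.121 -0.11
v -1.877 2.264 -2.04
v -0.69 2.649 -1.5
v -3.564 -4.105 -0.729
v -3.787 -4.686 -0.166
v -4.836 -2.95 -0.042
v -5.059 -3.532 0.522
v -2.861 -3.728 -0.062
v -3.084 -4.31 0.502
v -4.133 -2.574 0.626
v -4.356 -3.155 1.189
v 2.864 1.9 -0.235
v 3.735 1.092 -0.007
v 2.165 0.748 -1.653
v 3.036 -0.06 -1.425
v 2.152 0.119 -0.62
v 2.584 0.831 0.257
v 3.316 1.009 -1.917
v 3.748 1.721 -1.04
v 4.014 0.541 -1.047
v 3.295 -0.008 -0.245
v 2.605 1.848 -1.415
v 1.886 1.299 -0.613
v 3.361 1.597 0.004
v 2.539 0.243 -1.664
v 2.02 0.348 -1.19
v 2.531 -0.127 -1.056
v 2.685 1.444 0.159
v 3.196 0.969 0.292
v 2.266 0.397 -0.068
v 2.704 0.871 -1.952
v 3.215 0.396 -1.819
v 3.369 1.967 -0.604
v 3.88 1.492 -0.47
v 3.634 1.443 -1.592
v 4.037 0.799 -0.474
v 3.626 0.121 -1.308
v 3.79 0.75 -1.596
v 4.044 1.168 -1.081
v 3.614 0.476 -0.003
v 3.203 -0.202 -0.836
v 2.684 -0.096 -0.363
v 2.938 0.322 0.152
v 3.778 0.152 -0.614
v 2.697 2.042 -0.824
v 2.286 1.364 -1.657
v 2.962 1.518 -1.812
v 3.216 1.936 -1.297
v 2.274 1.719 -0.352
v 1.863 1.041 -1.186
v 1.856 0.672 -0.579
v 2.11 1.09 -0.064
v 2.122 1.688 -1.046
v 2.705 -3.212 2.028
v 3.381 -3.331 1.617
v 3.911 -4.268 2.76
v 3.235 -4.148 3.172
v 3.456 -3.081 1.787
v 3.987 -4.017 2.93
v 3.418 -2.85 1.994
v 3.948 -3.787 3.137
v 3.271 -2.675 2.206
v 3.801 -3.611 3.349
v 3.037 -2.581 2.391
v 3.567 -3.517 3.534
v 2.753 -2.583 2.521
v 3.284 -3.52 3.664
v 2.462 -2.681 2.576
v 2.992 -3.618 3.719
v 2.208 -2.86 2.547
v 2.738 -3.797 3.69
v 2.029 -3.092 2.44
v 2.559 -4.029 3.583
v 1.953 -3.343 2.27
v 2.484 -4.279 3.413
v 1.992 -3.573 2.063
v 2.522 -4.51 3.206
v 2.139 -3.749 1.851
v 2.669 -4.685 2.994
v 2.373 -3.843 1.666
v 2.903 -4.779 2.809
v 2.656 -3.84 1.536
v 3.187 -4.777 2.679
v 2.948 -3.742 1.481
v 3.478 -4.679 2.624
v 3.202 -3.563 1.51
v 3.732 -4.5 2.653
f 2 4 1
f 5 2 1
f 1 4 3
f 3 5 1
f 2 8 4
f 6 2 5
f 6 8 2
f 4 8 3
f 7 5 3
f 3 8 7
f 7 6 5
f 8 6 7
f 10 12 9
f 13 10 9
f 9 12 11
f 11 13 9
f 10 16 12
f 14 10 13
f 14 16 10
f 12 16 11
f 15 13 11
f 11 16 15
f 15 14 13
f 16 14 15
f 17 54 33
f 54 28 57
f 33 57 22
f 54 57 33
f 17 33 29
f 33 22 34
f 29 34 18
f 33 34 29
f 17 29 38
f 29 18 39
f 38 39 24
f 29 39 38
f 17 38 50
f 38 24 53
f 50 53 27
f 38 53 50
f 17 50 54
f 50 27 58
f 54 58 28
f 50 58 54
f 18 34 45
f 34 22 48
f 45 48 26
f 34 48 45
f 22 57 35
f 57 28 56
f 35 56 21
f 57 56 35
f 28 58 55
f 58 27 51
f 55 51 19
f 58 51 55
f 27 53 52
f 53 24 40
f 52 40 23
f 53 40 52
f 24 39 44
f 39 18 41
f 44 41 25
f 39 41 44
f 20 46 32
f 46 26 47
f 32 47 21
f 46 47 32
f 20 32 30
f 32 21 31
f 30 31 19
f 32 31 30
f 20 30 37
f 30 19 36
f 37 36 23
f 30 36 37
f 20 37 42
f 37 23 43
f 42 43 25
f 37 43 42
f 20 42 46
f 42 25 49
f 46 49 26
f 42 49 46
f 21 47 35
f 47 26 48
f 35 48 22
f 47 48 35
f 19 31 55
f 31 21 56
f 55 56 28
f 31 56 55
f 23 36 52
f 36 19 51
f 52 51 27
f 36 51 52
f 25 43 44
f 43 23 40
f 44 40 24
f 43 40 44
f 26 49 45
f 49 25 41
f 45 41 18
f 49 41 45
f 60 59 63
f 60 63 61
f 61 63 64
f 61 64 62
f 63 59 65
f 63 65 64
f 64 65 66
f 64 66 62
f 65 59 67
f 65 67 66
f 66 67 68
f 66 68 62
f 67 59 69
f 67 69 68
f 68 69 70
f 68 70 62
f 69 59 71
f 69 71 70
f 70 71 72
f 70 72 62
f 71 59 73
f 71 73 72
f 72 73 74
f 72 74 62
f 73 59 75
f 73 75 74
f 74 75 76
f 74 76 62
f 75 59 77
f 75 77 76
f 76 77 78
f 76 78 62
f 77 59 79
f 77 79 78
f 78 79 80
f 78 80 62
f 79 59 81
f 79 81 80
f 80 81 82
f 80 82 62
f 81 59 83
f 81 83 82
f 82 83 84
f 82 84 62
f 83 59 85
f 83 85 84
f 84 85 86
f 84 86 62
f 85 59 87
f 85 87 86
f 86 87 88
f 86 88 62
f 87 59 89
f 87 89 88
f 88 89 90
f 88 90 62
f 89 59 91
f 89 91 90
f 90 91 92
f 90 92 62
f 91 59 60
f 91 60 92
f 92 60 61
f 92 61 62



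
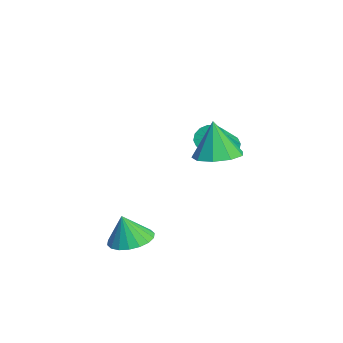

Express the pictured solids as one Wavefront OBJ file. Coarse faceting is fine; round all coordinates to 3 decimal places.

v 2.092 -3.178 -2.37
v 3.02 -2.834 -2.398
v 2.268 -3.542 -1.01
v 2.788 -2.48 -2.274
v 2.418 -2.265 -2.168
v 1.984 -2.231 -2.103
v 1.571 -2.384 -2.09
v 1.261 -2.694 -2.133
v 1.116 -3.1 -2.224
v 1.164 -3.522 -2.343
v 1.396 -3.875 -2.467
v 1.766 -4.09 -2.573
v 2.2 -4.124 -2.638
v 2.613 -3.971 -2.651
v 2.923 -3.661 -2.608
v 3.068 -3.255 -2.517
v -3.279 0.897 0.72
v -2.969 0.604 0.128
v -1.831 -0.131 1.088
v -2.141 0.163 1.68
v -2.794 0.935 0.175
v -1.657 0.201 1.135
v -2.75 1.257 0.368
v -1.612 0.522 1.328
v -2.847 1.482 0.656
v -1.709 0.747 1.616
v -3.06 1.551 0.96
v -1.922 0.816 1.92
v -3.331 1.444 1.201
v -2.193 0.71 2.161
v -3.589 1.191 1.312
v -2.451 0.456 2.272
v -3.763 0.859 1.265
v -2.626 0.125 2.225
v -3.808 0.538 1.072
v -2.67 -0.197 2.032
v -3.711 0.313 0.784
v -2.573 -0.422 1.744
v -3.498 0.244 0.48
v -2.36 -0.491 1.44
v -3.227 0.35 0.239
v -2.089 -0.384 1.199
v 1.934 0.29 2.148
v 2.553 -0.557 2.098
v 1.806 0.09 3.972
v 2.951 0.034 2.191
v 2.873 0.744 2.263
v 2.355 1.242 2.281
v 1.64 1.294 2.237
v 1.063 0.876 2.151
v 0.892 0.184 2.064
v 1.209 -0.459 2.015
v 1.865 -0.751 2.029
f 2 1 4
f 2 4 3
f 4 1 5
f 4 5 3
f 5 1 6
f 5 6 3
f 6 1 7
f 6 7 3
f 7 1 8
f 7 8 3
f 8 1 9
f 8 9 3
f 9 1 10
f 9 10 3
f 10 1 11
f 10 11 3
f 11 1 12
f 11 12 3
f 12 1 13
f 12 13 3
f 13 1 14
f 13 14 3
f 14 1 15
f 14 15 3
f 15 1 16
f 15 16 3
f 16 1 2
f 16 2 3
f 18 17 21
f 18 21 19
f 19 21 22
f 19 22 20
f 21 17 23
f 21 23 22
f 22 23 24
f 22 24 20
f 23 17 25
f 23 25 24
f 24 25 26
f 24 26 20
f 25 17 27
f 25 27 26
f 26 27 28
f 26 28 20
f 27 17 29
f 27 29 28
f 28 29 30
f 28 30 20
f 29 17 31
f 29 31 30
f 30 31 32
f 30 32 20
f 31 17 33
f 31 33 32
f 32 33 34
f 32 34 20
f 33 17 35
f 33 35 34
f 34 35 36
f 34 36 20
f 35 17 37
f 35 37 36
f 36 37 38
f 36 38 20
f 37 17 39
f 37 39 38
f 38 39 40
f 38 40 20
f 39 17 41
f 39 41 40
f 40 41 42
f 40 42 20
f 41 17 18
f 41 18 42
f 42 18 19
f 42 19 20
f 44 43 46
f 44 46 45
f 46 43 47
f 46 47 45
f 47 43 48
f 47 48 45
f 48 43 49
f 48 49 45
f 49 43 50
f 49 50 45
f 50 43 51
f 50 51 45
f 51 43 52
f 51 52 45
f 52 43 53
f 52 53 45
f 53 43 44
f 53 44 45



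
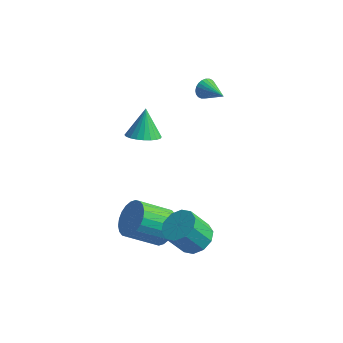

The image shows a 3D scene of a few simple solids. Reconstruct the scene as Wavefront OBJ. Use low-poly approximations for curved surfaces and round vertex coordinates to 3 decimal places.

v -2.689 0.269 -0.106
v -2.102 0.86 -0.355
v -2.911 1.051 1.226
v -2.387 0.993 -0.481
v -2.719 1.016 -0.55
v -3.046 0.925 -0.551
v -3.319 0.734 -0.484
v -3.495 0.472 -0.36
v -3.549 0.18 -0.197
v -3.472 -0.1 -0.02
v -3.276 -0.323 0.144
v -2.99 -0.456 0.27
v -2.659 -0.479 0.339
v -2.332 -0.388 0.34
v -2.059 -0.197 0.273
v -1.882 0.065 0.149
v -1.828 0.358 -0.014
v -1.905 0.637 -0.191
v -0.28 -2.649 -3.401
v 0.116 -2.214 -2.592
v -1.084 -3.096 -1.53
v -1.48 -3.531 -2.339
v -0.16 -1.956 -2.69
v -1.36 -2.838 -1.628
v -0.454 -1.804 -2.896
v -1.654 -2.686 -1.834
v -0.722 -1.78 -3.179
v -1.922 -2.662 -2.116
v -0.922 -1.888 -3.496
v -2.123 -2.771 -2.433
v -1.025 -2.113 -3.798
v -2.225 -2.995 -2.735
v -1.014 -2.418 -4.04
v -2.215 -3.301 -2.977
v -0.891 -2.759 -4.184
v -2.092 -3.642 -3.122
v -0.676 -3.084 -4.21
v -1.876 -3.966 -3.148
v -0.4 -3.342 -4.112
v -1.6 -4.224 -3.05
v -0.106 -3.494 -3.906
v -1.306 -4.376 -2.844
v 0.162 -3.518 -3.624
v -1.038 -4.4 -2.561
v 0.363 -3.409 -3.307
v -0.838 -4.292 -2.244
v 0.465 -3.185 -3.005
v -0.735 -4.067 -1.942
v 0.455 -2.879 -2.763
v -0.746 -3.762 -1.7
v 0.332 -2.538 -2.618
v -0.869 -3.421 -1.556
v 1.641 -3.184 -2.785
v 2.291 -3.815 -2.7
v 1.63 -4.327 -1.431
v 0.979 -3.696 -1.515
v 2.46 -3.353 -2.426
v 1.798 -3.865 -1.157
v 2.316 -2.827 -2.289
v 1.654 -3.339 -1.02
v 1.913 -2.438 -2.341
v 1.252 -2.95 -1.072
v 1.407 -2.333 -2.563
v 0.746 -2.845 -1.294
v 0.99 -2.553 -2.869
v 0.329 -3.065 -1.6
v 0.822 -3.015 -3.143
v 0.16 -3.527 -1.874
v 0.966 -3.541 -3.28
v 0.304 -4.053 -2.011
v 1.368 -3.93 -3.228
v 0.707 -4.442 -1.959
v 1.874 -4.035 -3.006
v 1.213 -4.547 -1.737
v -0.595 2.676 2.287
v -0.322 2.86 1.81
v 0.595 2.064 2.733
v -0.286 3.033 1.952
v -0.297 3.152 2.144
v -0.353 3.198 2.358
v -0.447 3.165 2.562
v -0.562 3.057 2.723
v -0.683 2.891 2.819
v -0.791 2.692 2.833
v -0.868 2.491 2.764
v -0.904 2.318 2.623
v -0.893 2.199 2.431
v -0.837 2.153 2.217
v -0.744 2.187 2.013
v -0.628 2.294 1.851
v -0.507 2.46 1.756
v -0.399 2.659 1.742
f 2 1 4
f 2 4 3
f 4 1 5
f 4 5 3
f 5 1 6
f 5 6 3
f 6 1 7
f 6 7 3
f 7 1 8
f 7 8 3
f 8 1 9
f 8 9 3
f 9 1 10
f 9 10 3
f 10 1 11
f 10 11 3
f 11 1 12
f 11 12 3
f 12 1 13
f 12 13 3
f 13 1 14
f 13 14 3
f 14 1 15
f 14 15 3
f 15 1 16
f 15 16 3
f 16 1 17
f 16 17 3
f 17 1 18
f 17 18 3
f 18 1 2
f 18 2 3
f 20 19 23
f 20 23 21
f 21 23 24
f 21 24 22
f 23 19 25
f 23 25 24
f 24 25 26
f 24 26 22
f 25 19 27
f 25 27 26
f 26 27 28
f 26 28 22
f 27 19 29
f 27 29 28
f 28 29 30
f 28 30 22
f 29 19 31
f 29 31 30
f 30 31 32
f 30 32 22
f 31 19 33
f 31 33 32
f 32 33 34
f 32 34 22
f 33 19 35
f 33 35 34
f 34 35 36
f 34 36 22
f 35 19 37
f 35 37 36
f 36 37 38
f 36 38 22
f 37 19 39
f 37 39 38
f 38 39 40
f 38 40 22
f 39 19 41
f 39 41 40
f 40 41 42
f 40 42 22
f 41 19 43
f 41 43 42
f 42 43 44
f 42 44 22
f 43 19 45
f 43 45 44
f 44 45 46
f 44 46 22
f 45 19 47
f 45 47 46
f 46 47 48
f 46 48 22
f 47 19 49
f 47 49 48
f 48 49 50
f 48 50 22
f 49 19 51
f 49 51 50
f 50 51 52
f 50 52 22
f 51 19 20
f 51 20 52
f 52 20 21
f 52 21 22
f 54 53 57
f 54 57 55
f 55 57 58
f 55 58 56
f 57 53 59
f 57 59 58
f 58 59 60
f 58 60 56
f 59 53 61
f 59 61 60
f 60 61 62
f 60 62 56
f 61 53 63
f 61 63 62
f 62 63 64
f 62 64 56
f 63 53 65
f 63 65 64
f 64 65 66
f 64 66 56
f 65 53 67
f 65 67 66
f 66 67 68
f 66 68 56
f 67 53 69
f 67 69 68
f 68 69 70
f 68 70 56
f 69 53 71
f 69 71 70
f 70 71 72
f 70 72 56
f 71 53 73
f 71 73 72
f 72 73 74
f 72 74 56
f 73 53 54
f 73 54 74
f 74 54 55
f 74 55 56
f 76 75 78
f 76 78 77
f 78 75 79
f 78 79 77
f 79 75 80
f 79 80 77
f 80 75 81
f 80 81 77
f 81 75 82
f 81 82 77
f 82 75 83
f 82 83 77
f 83 75 84
f 83 84 77
f 84 75 85
f 84 85 77
f 85 75 86
f 85 86 77
f 86 75 87
f 86 87 77
f 87 75 88
f 87 88 77
f 88 75 89
f 88 89 77
f 89 75 90
f 89 90 77
f 90 75 91
f 90 91 77
f 91 75 92
f 91 92 77
f 92 75 76
f 92 76 77



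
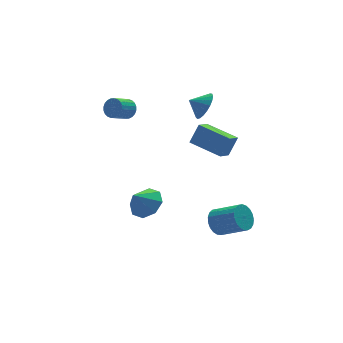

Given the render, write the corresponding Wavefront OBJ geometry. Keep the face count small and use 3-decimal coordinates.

v 3.672 -1.676 2.029
v 2.875 -2.288 2.588
v 2.539 0.098 2.354
v 1.742 -0.514 2.913
v 4.338 -1.466 3.207
v 3.541 -2.078 3.766
v 3.205 0.308 3.532
v 2.408 -0.304 4.091
v 3.895 2.279 3.613
v 4.5 2.832 4.203
v 3.065 2.641 4.127
v 4.42 3.097 3.887
v 4.249 3.221 3.524
v 4.017 3.181 3.176
v 3.764 2.986 2.904
v 3.533 2.668 2.755
v 3.365 2.284 2.754
v 3.288 1.898 2.902
v 3.316 1.578 3.173
v 3.445 1.38 3.52
v 3.651 1.337 3.883
v 3.899 1.457 4.2
v 4.146 1.719 4.415
v 4.35 2.078 4.492
v 4.476 2.472 4.417
v -0.377 3.809 3.546
v 0.037 3.613 4.089
v -1.009 3.196 4.737
v -1.423 3.391 4.194
v -0.024 3.874 4.158
v -1.07 3.457 4.807
v -0.138 4.126 4.135
v -1.185 3.708 4.783
v -0.289 4.328 4.022
v -1.336 3.911 4.67
v -0.454 4.452 3.836
v -1.5 4.034 4.484
v -0.606 4.478 3.607
v -1.653 4.06 4.255
v -0.724 4.402 3.368
v -1.77 3.984 4.016
v -0.789 4.236 3.156
v -1.835 3.818 3.804
v -0.791 4.004 3.003
v -1.837 3.587 3.651
v -0.73 3.743 2.933
v -1.776 3.326 3.582
v -0.615 3.492 2.957
v -1.662 3.074 3.605
v -0.464 3.289 3.07
v -1.511 2.872 3.718
v -0.3 3.166 3.256
v -1.346 2.748 3.904
v -0.147 3.14 3.485
v -1.194 2.722 4.133
v -0.03 3.216 3.724
v -1.076 2.798 4.372
v 0.035 3.382 3.936
v -1.011 2.964 4.584
v 2.323 -3.272 -2.317
v 3.071 -2.845 -2.611
v 4.145 -4.041 -1.617
v 3.397 -4.468 -1.323
v 2.99 -2.654 -2.295
v 4.064 -3.849 -1.3
v 2.794 -2.57 -1.982
v 3.868 -3.765 -0.987
v 2.517 -2.607 -1.728
v 3.591 -3.802 -0.733
v 2.206 -2.759 -1.575
v 3.28 -3.955 -0.58
v 1.915 -3 -1.551
v 2.989 -4.196 -0.556
v 1.695 -3.288 -1.659
v 2.769 -4.484 -0.664
v 1.583 -3.574 -1.881
v 2.657 -4.769 -0.886
v 1.6 -3.807 -2.179
v 2.674 -5.002 -1.184
v 1.741 -3.947 -2.5
v 2.815 -5.143 -1.505
v 1.983 -3.971 -2.79
v 3.057 -5.167 -1.795
v 2.284 -3.875 -2.998
v 3.358 -5.07 -2.004
v 2.591 -3.674 -3.089
v 3.665 -4.869 -2.094
v 2.852 -3.403 -3.046
v 3.926 -4.599 -2.051
v 3.022 -3.11 -2.877
v 4.096 -4.306 -1.882
v -1.682 -2.305 -0.091
v -0.992 -3.046 0.339
v -2.538 -2.475 0.991
v -0.823 -2.262 0.596
v -1.158 -1.503 0.451
v -1.799 -1.214 -0.012
v -2.372 -1.563 -0.52
v -2.54 -2.347 -0.777
v -2.206 -3.106 -0.632
v -1.564 -3.395 -0.17
f 2 4 1
f 5 2 1
f 1 4 3
f 3 5 1
f 2 8 4
f 6 2 5
f 6 8 2
f 4 8 3
f 7 5 3
f 3 8 7
f 7 6 5
f 8 6 7
f 10 9 12
f 10 12 11
f 12 9 13
f 12 13 11
f 13 9 14
f 13 14 11
f 14 9 15
f 14 15 11
f 15 9 16
f 15 16 11
f 16 9 17
f 16 17 11
f 17 9 18
f 17 18 11
f 18 9 19
f 18 19 11
f 19 9 20
f 19 20 11
f 20 9 21
f 20 21 11
f 21 9 22
f 21 22 11
f 22 9 23
f 22 23 11
f 23 9 24
f 23 24 11
f 24 9 25
f 24 25 11
f 25 9 10
f 25 10 11
f 27 26 30
f 27 30 28
f 28 30 31
f 28 31 29
f 30 26 32
f 30 32 31
f 31 32 33
f 31 33 29
f 32 26 34
f 32 34 33
f 33 34 35
f 33 35 29
f 34 26 36
f 34 36 35
f 35 36 37
f 35 37 29
f 36 26 38
f 36 38 37
f 37 38 39
f 37 39 29
f 38 26 40
f 38 40 39
f 39 40 41
f 39 41 29
f 40 26 42
f 40 42 41
f 41 42 43
f 41 43 29
f 42 26 44
f 42 44 43
f 43 44 45
f 43 45 29
f 44 26 46
f 44 46 45
f 45 46 47
f 45 47 29
f 46 26 48
f 46 48 47
f 47 48 49
f 47 49 29
f 48 26 50
f 48 50 49
f 49 50 51
f 49 51 29
f 50 26 52
f 50 52 51
f 51 52 53
f 51 53 29
f 52 26 54
f 52 54 53
f 53 54 55
f 53 55 29
f 54 26 56
f 54 56 55
f 55 56 57
f 55 57 29
f 56 26 58
f 56 58 57
f 57 58 59
f 57 59 29
f 58 26 27
f 58 27 59
f 59 27 28
f 59 28 29
f 61 60 64
f 61 64 62
f 62 64 65
f 62 65 63
f 64 60 66
f 64 66 65
f 65 66 67
f 65 67 63
f 66 60 68
f 66 68 67
f 67 68 69
f 67 69 63
f 68 60 70
f 68 70 69
f 69 70 71
f 69 71 63
f 70 60 72
f 70 72 71
f 71 72 73
f 71 73 63
f 72 60 74
f 72 74 73
f 73 74 75
f 73 75 63
f 74 60 76
f 74 76 75
f 75 76 77
f 75 77 63
f 76 60 78
f 76 78 77
f 77 78 79
f 77 79 63
f 78 60 80
f 78 80 79
f 79 80 81
f 79 81 63
f 80 60 82
f 80 82 81
f 81 82 83
f 81 83 63
f 82 60 84
f 82 84 83
f 83 84 85
f 83 85 63
f 84 60 86
f 84 86 85
f 85 86 87
f 85 87 63
f 86 60 88
f 86 88 87
f 87 88 89
f 87 89 63
f 88 60 90
f 88 90 89
f 89 90 91
f 89 91 63
f 90 60 61
f 90 61 91
f 91 61 62
f 91 62 63
f 93 92 95
f 93 95 94
f 95 92 96
f 95 96 94
f 96 92 97
f 96 97 94
f 97 92 98
f 97 98 94
f 98 92 99
f 98 99 94
f 99 92 100
f 99 100 94
f 100 92 101
f 100 101 94
f 101 92 93
f 101 93 94



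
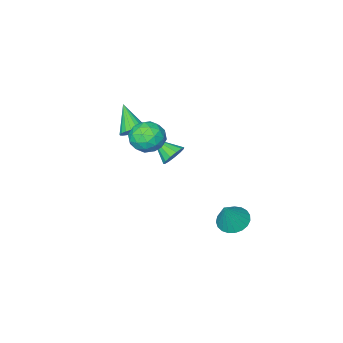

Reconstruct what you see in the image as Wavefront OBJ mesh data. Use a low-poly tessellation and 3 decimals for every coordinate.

v -4.409 1.624 -4.429
v -3.643 0.934 -4.717
v -3.451 1.956 -2.671
v -3.486 1.319 -4.875
v -3.488 1.756 -4.957
v -3.649 2.171 -4.947
v -3.942 2.491 -4.848
v -4.316 2.661 -4.676
v -4.706 2.652 -4.462
v -5.044 2.465 -4.242
v -5.273 2.132 -4.054
v -5.353 1.712 -3.931
v -5.269 1.277 -3.895
v -5.037 0.901 -3.95
v -4.696 0.651 -4.089
v -4.306 0.569 -4.286
v -3.934 0.669 -4.508
v -0.175 -2.638 2.77
v 0.536 -2.395 3.19
v -0.485 -4.182 4.19
v 0.284 -2.198 3.349
v -0.048 -2.076 3.409
v -0.401 -2.052 3.357
v -0.715 -2.13 3.205
v -0.935 -2.295 2.977
v -1.024 -2.519 2.713
v -0.966 -2.765 2.459
v -0.772 -2.988 2.259
v -0.474 -3.151 2.148
v -0.124 -3.225 2.143
v 0.217 -3.198 2.248
v 0.49 -3.074 2.442
v 0.649 -2.875 2.693
v 0.665 -2.635 2.958
v -2.433 -1.727 0.194
v -1.65 -1.69 -0.182
v -1.927 -3.193 1.106
v -1.619 -1.424 0.228
v -1.846 -1.254 0.628
v -2.26 -1.234 0.89
v -2.729 -1.371 0.931
v -3.104 -1.62 0.738
v -3.266 -1.904 0.372
v -3.164 -2.131 -0.05
v -2.83 -2.23 -0.395
v -2.37 -2.169 -0.553
v -1.93 -1.968 -0.473
v 0.98 0.222 3.072
v 1.531 -0.44 3.876
v -0.691 -0.16 3.904
v -0.14 -0.822 4.708
v 0.007 0.347 4.706
v 1.04 0.583 4.192
v -0.2 -1.183 3.588
v 0.833 -0.947 3.074
v 0.802 -1.308 4.195
v 0.93 -0.362 4.885
v -0.09 -0.238 2.895
v 0.038 0.708 3.585
v 1.402 -0.075 3.401
v -0.562 -0.525 4.379
v -0.476 0.162 4.378
v -0.152 -0.226 4.85
v 1.113 0.526 3.587
v 1.437 0.137 4.059
v 0.541 0.599 4.547
v -0.597 -0.737 3.721
v -0.273 -1.126 4.193
v 0.992 -0.374 2.93
v 1.316 -0.762 3.402
v 0.299 -1.199 3.233
v 1.298 -0.974 4.061
v 0.315 -1.199 4.55
v 0.28 -1.411 3.892
v 0.887 -1.272 3.59
v 1.373 -0.419 4.467
v 0.39 -0.643 4.956
v 0.477 0.044 4.954
v 1.084 0.182 4.652
v 0.944 -0.929 4.654
v 0.45 0.043 2.824
v -0.533 -0.181 3.313
v -0.244 -0.782 3.128
v 0.363 -0.644 2.826
v 0.525 0.599 3.23
v -0.458 0.374 3.719
v -0.047 0.672 4.19
v 0.56 0.811 3.888
v -0.104 0.329 3.126
f 2 1 4
f 2 4 3
f 4 1 5
f 4 5 3
f 5 1 6
f 5 6 3
f 6 1 7
f 6 7 3
f 7 1 8
f 7 8 3
f 8 1 9
f 8 9 3
f 9 1 10
f 9 10 3
f 10 1 11
f 10 11 3
f 11 1 12
f 11 12 3
f 12 1 13
f 12 13 3
f 13 1 14
f 13 14 3
f 14 1 15
f 14 15 3
f 15 1 16
f 15 16 3
f 16 1 17
f 16 17 3
f 17 1 2
f 17 2 3
f 19 18 21
f 19 21 20
f 21 18 22
f 21 22 20
f 22 18 23
f 22 23 20
f 23 18 24
f 23 24 20
f 24 18 25
f 24 25 20
f 25 18 26
f 25 26 20
f 26 18 27
f 26 27 20
f 27 18 28
f 27 28 20
f 28 18 29
f 28 29 20
f 29 18 30
f 29 30 20
f 30 18 31
f 30 31 20
f 31 18 32
f 31 32 20
f 32 18 33
f 32 33 20
f 33 18 34
f 33 34 20
f 34 18 19
f 34 19 20
f 36 35 38
f 36 38 37
f 38 35 39
f 38 39 37
f 39 35 40
f 39 40 37
f 40 35 41
f 40 41 37
f 41 35 42
f 41 42 37
f 42 35 43
f 42 43 37
f 43 35 44
f 43 44 37
f 44 35 45
f 44 45 37
f 45 35 46
f 45 46 37
f 46 35 47
f 46 47 37
f 47 35 36
f 47 36 37
f 48 85 64
f 85 59 88
f 64 88 53
f 85 88 64
f 48 64 60
f 64 53 65
f 60 65 49
f 64 65 60
f 48 60 69
f 60 49 70
f 69 70 55
f 60 70 69
f 48 69 81
f 69 55 84
f 81 84 58
f 69 84 81
f 48 81 85
f 81 58 89
f 85 89 59
f 81 89 85
f 49 65 76
f 65 53 79
f 76 79 57
f 65 79 76
f 53 88 66
f 88 59 87
f 66 87 52
f 88 87 66
f 59 89 86
f 89 58 82
f 86 82 50
f 89 82 86
f 58 84 83
f 84 55 71
f 83 71 54
f 84 71 83
f 55 70 75
f 70 49 72
f 75 72 56
f 70 72 75
f 51 77 63
f 77 57 78
f 63 78 52
f 77 78 63
f 51 63 61
f 63 52 62
f 61 62 50
f 63 62 61
f 51 61 68
f 61 50 67
f 68 67 54
f 61 67 68
f 51 68 73
f 68 54 74
f 73 74 56
f 68 74 73
f 51 73 77
f 73 56 80
f 77 80 57
f 73 80 77
f 52 78 66
f 78 57 79
f 66 79 53
f 78 79 66
f 50 62 86
f 62 52 87
f 86 87 59
f 62 87 86
f 54 67 83
f 67 50 82
f 83 82 58
f 67 82 83
f 56 74 75
f 74 54 71
f 75 71 55
f 74 71 75
f 57 80 76
f 80 56 72
f 76 72 49
f 80 72 76



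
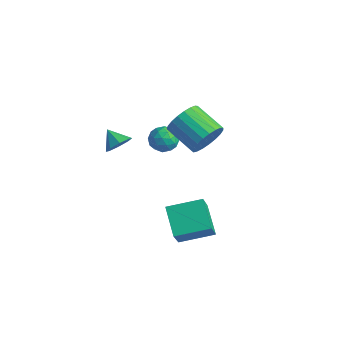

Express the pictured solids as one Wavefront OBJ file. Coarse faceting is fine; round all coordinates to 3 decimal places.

v 3.609 -2.37 -3.7
v 2.33 -1.737 -2.722
v 4.646 -0.937 -3.274
v 3.367 -0.303 -2.295
v 4.253 -3.257 -2.285
v 2.974 -2.623 -1.306
v 5.29 -1.823 -1.858
v 4.011 -1.19 -0.88
v -1.595 -1.554 -0.118
v -1.177 -1.282 0.442
v -2.465 -1.566 0.538
v -1.419 -0.868 0.128
v -1.764 -0.855 -0.331
v -2.01 -1.253 -0.664
v -2.013 -1.826 -0.678
v -1.77 -2.241 -0.363
v -1.425 -2.253 0.095
v -1.179 -1.856 0.429
v -1.978 2.312 -2.086
v -1.276 1.893 -1.937
v -2.664 1.427 -1.343
v -1.962 1.008 -1.194
v -2.074 1.762 -0.863
v -1.65 2.309 -1.323
v -2.29 1.011 -1.957
v -1.866 1.558 -2.417
v -1.469 1.089 -1.858
v -1.335 1.553 -1.182
v -2.605 1.767 -2.098
v -2.471 2.231 -1.422
v -1.567 2.18 -2.077
v -2.373 1.14 -1.203
v -2.439 1.583 -1.009
v -2.026 1.337 -0.921
v -1.787 2.425 -1.716
v -1.374 2.179 -1.628
v -1.843 2.101 -0.997
v -2.566 1.141 -1.652
v -2.153 0.895 -1.564
v -1.914 1.983 -2.359
v -1.501 1.737 -2.271
v -2.097 1.219 -2.283
v -1.268 1.462 -1.943
v -1.671 0.941 -1.506
v -1.864 0.943 -1.954
v -1.615 1.265 -2.224
v -1.189 1.734 -1.545
v -1.592 1.214 -1.108
v -1.658 1.657 -0.914
v -1.409 1.979 -1.184
v -1.303 1.262 -1.499
v -2.348 2.106 -2.172
v -2.751 1.586 -1.735
v -2.531 1.341 -2.096
v -2.282 1.663 -2.366
v -2.269 2.379 -1.774
v -2.672 1.858 -1.337
v -2.325 2.055 -1.056
v -2.076 2.377 -1.326
v -2.637 2.058 -1.781
v 1.702 1.252 0.715
v 2.124 0.96 1.597
v 0.461 0.815 2.346
v 0.038 1.108 1.465
v 2.108 1.381 1.642
v 0.444 1.237 2.391
v 2.022 1.78 1.528
v 0.358 1.636 2.277
v 1.88 2.088 1.272
v 0.216 1.943 2.021
v 1.707 2.251 0.921
v 0.044 2.107 1.67
v 1.534 2.242 0.534
v -0.129 2.097 1.283
v 1.39 2.061 0.179
v -0.274 1.917 0.928
v 1.299 1.741 -0.084
v -0.364 1.596 0.665
v 1.278 1.336 -0.209
v -0.385 1.191 0.54
v 1.331 0.917 -0.173
v -0.333 0.772 0.576
v 1.447 0.555 0.016
v -0.216 0.411 0.765
v 1.608 0.314 0.326
v -0.056 0.17 1.075
v 1.784 0.236 0.703
v 0.121 0.091 1.452
v 1.947 0.333 1.083
v 0.284 0.188 1.832
v 2.067 0.589 1.399
v 0.404 0.444 2.148
f 2 4 1
f 5 2 1
f 1 4 3
f 3 5 1
f 2 8 4
f 6 2 5
f 6 8 2
f 4 8 3
f 7 5 3
f 3 8 7
f 7 6 5
f 8 6 7
f 10 9 12
f 10 12 11
f 12 9 13
f 12 13 11
f 13 9 14
f 13 14 11
f 14 9 15
f 14 15 11
f 15 9 16
f 15 16 11
f 16 9 17
f 16 17 11
f 17 9 18
f 17 18 11
f 18 9 10
f 18 10 11
f 19 56 35
f 56 30 59
f 35 59 24
f 56 59 35
f 19 35 31
f 35 24 36
f 31 36 20
f 35 36 31
f 19 31 40
f 31 20 41
f 40 41 26
f 31 41 40
f 19 40 52
f 40 26 55
f 52 55 29
f 40 55 52
f 19 52 56
f 52 29 60
f 56 60 30
f 52 60 56
f 20 36 47
f 36 24 50
f 47 50 28
f 36 50 47
f 24 59 37
f 59 30 58
f 37 58 23
f 59 58 37
f 30 60 57
f 60 29 53
f 57 53 21
f 60 53 57
f 29 55 54
f 55 26 42
f 54 42 25
f 55 42 54
f 26 41 46
f 41 20 43
f 46 43 27
f 41 43 46
f 22 48 34
f 48 28 49
f 34 49 23
f 48 49 34
f 22 34 32
f 34 23 33
f 32 33 21
f 34 33 32
f 22 32 39
f 32 21 38
f 39 38 25
f 32 38 39
f 22 39 44
f 39 25 45
f 44 45 27
f 39 45 44
f 22 44 48
f 44 27 51
f 48 51 28
f 44 51 48
f 23 49 37
f 49 28 50
f 37 50 24
f 49 50 37
f 21 33 57
f 33 23 58
f 57 58 30
f 33 58 57
f 25 38 54
f 38 21 53
f 54 53 29
f 38 53 54
f 27 45 46
f 45 25 42
f 46 42 26
f 45 42 46
f 28 51 47
f 51 27 43
f 47 43 20
f 51 43 47
f 62 61 65
f 62 65 63
f 63 65 66
f 63 66 64
f 65 61 67
f 65 67 66
f 66 67 68
f 66 68 64
f 67 61 69
f 67 69 68
f 68 69 70
f 68 70 64
f 69 61 71
f 69 71 70
f 70 71 72
f 70 72 64
f 71 61 73
f 71 73 72
f 72 73 74
f 72 74 64
f 73 61 75
f 73 75 74
f 74 75 76
f 74 76 64
f 75 61 77
f 75 77 76
f 76 77 78
f 76 78 64
f 77 61 79
f 77 79 78
f 78 79 80
f 78 80 64
f 79 61 81
f 79 81 80
f 80 81 82
f 80 82 64
f 81 61 83
f 81 83 82
f 82 83 84
f 82 84 64
f 83 61 85
f 83 85 84
f 84 85 86
f 84 86 64
f 85 61 87
f 85 87 86
f 86 87 88
f 86 88 64
f 87 61 89
f 87 89 88
f 88 89 90
f 88 90 64
f 89 61 91
f 89 91 90
f 90 91 92
f 90 92 64
f 91 61 62
f 91 62 92
f 92 62 63
f 92 63 64



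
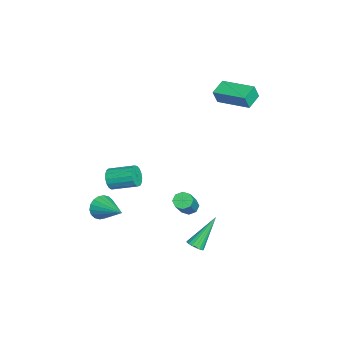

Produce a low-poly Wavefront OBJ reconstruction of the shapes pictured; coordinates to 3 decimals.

v 3.078 1.019 -3.885
v 3.311 0.688 -3.542
v 2.162 2.101 -2.215
v 3.471 0.86 -3.566
v 3.553 1.063 -3.653
v 3.541 1.258 -3.785
v 3.437 1.405 -3.938
v 3.263 1.476 -4.079
v 3.052 1.457 -4.183
v 2.846 1.351 -4.227
v 2.686 1.179 -4.203
v 2.604 0.975 -4.117
v 2.616 0.781 -3.984
v 2.719 0.633 -3.832
v 2.894 0.562 -3.69
v 3.105 0.582 -3.587
v 2.42 -3.474 0.961
v 2.687 -3.729 1.532
v 2.966 -2.321 2.031
v 2.7 -2.066 1.459
v 2.941 -3.708 1.33
v 3.22 -2.3 1.829
v 3.076 -3.634 1.044
v 3.355 -2.225 1.542
v 3.061 -3.523 0.738
v 3.34 -2.114 1.237
v 2.899 -3.4 0.484
v 3.179 -1.992 0.982
v 2.628 -3.295 0.338
v 2.907 -1.887 0.837
v 2.309 -3.231 0.336
v 2.588 -1.822 0.834
v 2.015 -3.222 0.476
v 2.294 -1.814 0.975
v 1.815 -3.272 0.728
v 2.094 -1.863 1.226
v 1.753 -3.367 1.033
v 2.032 -1.959 1.531
v 1.844 -3.487 1.321
v 2.123 -2.079 1.819
v 2.067 -3.605 1.527
v 2.346 -2.196 2.025
v 2.371 -3.692 1.603
v 2.65 -2.283 2.102
v -4.648 2.582 3.386
v -4.463 2.318 4.27
v -3.544 4.344 3.681
v -3.359 4.08 4.564
v -3.721 2.06 3.036
v -3.536 1.796 3.919
v -2.617 3.822 3.33
v -2.432 3.558 4.214
v -1.483 0.562 -4.167
v -1.032 0.578 -4.546
v 0.115 0.274 -3.192
v -0.337 0.258 -2.813
v -1.127 0.984 -4.374
v 0.02 0.68 -3.02
v -1.431 1.143 -4.081
v -0.285 0.84 -2.727
v -1.766 0.962 -3.838
v -0.619 0.658 -2.484
v -1.935 0.546 -3.788
v -0.788 0.242 -2.434
v -1.84 0.14 -3.96
v -0.693 -0.164 -2.606
v -1.535 -0.02 -4.253
v -0.389 -0.323 -2.899
v -1.201 0.162 -4.496
v -0.054 -0.142 -3.142
v 2.719 -3.949 -1.124
v 3.111 -4.039 -1.804
v 4.041 -2.791 -0.516
v 2.901 -3.765 -1.871
v 2.655 -3.527 -1.789
v 2.422 -3.373 -1.576
v 2.248 -3.333 -1.273
v 2.167 -3.415 -0.941
v 2.195 -3.603 -0.645
v 2.327 -3.859 -0.444
v 2.537 -4.134 -0.378
v 2.783 -4.371 -0.46
v 3.016 -4.525 -0.673
v 3.191 -4.565 -0.976
v 3.272 -4.483 -1.308
v 3.243 -4.295 -1.604
f 2 1 4
f 2 4 3
f 4 1 5
f 4 5 3
f 5 1 6
f 5 6 3
f 6 1 7
f 6 7 3
f 7 1 8
f 7 8 3
f 8 1 9
f 8 9 3
f 9 1 10
f 9 10 3
f 10 1 11
f 10 11 3
f 11 1 12
f 11 12 3
f 12 1 13
f 12 13 3
f 13 1 14
f 13 14 3
f 14 1 15
f 14 15 3
f 15 1 16
f 15 16 3
f 16 1 2
f 16 2 3
f 18 17 21
f 18 21 19
f 19 21 22
f 19 22 20
f 21 17 23
f 21 23 22
f 22 23 24
f 22 24 20
f 23 17 25
f 23 25 24
f 24 25 26
f 24 26 20
f 25 17 27
f 25 27 26
f 26 27 28
f 26 28 20
f 27 17 29
f 27 29 28
f 28 29 30
f 28 30 20
f 29 17 31
f 29 31 30
f 30 31 32
f 30 32 20
f 31 17 33
f 31 33 32
f 32 33 34
f 32 34 20
f 33 17 35
f 33 35 34
f 34 35 36
f 34 36 20
f 35 17 37
f 35 37 36
f 36 37 38
f 36 38 20
f 37 17 39
f 37 39 38
f 38 39 40
f 38 40 20
f 39 17 41
f 39 41 40
f 40 41 42
f 40 42 20
f 41 17 43
f 41 43 42
f 42 43 44
f 42 44 20
f 43 17 18
f 43 18 44
f 44 18 19
f 44 19 20
f 46 48 45
f 49 46 45
f 45 48 47
f 47 49 45
f 46 52 48
f 50 46 49
f 50 52 46
f 48 52 47
f 51 49 47
f 47 52 51
f 51 50 49
f 52 50 51
f 54 53 57
f 54 57 55
f 55 57 58
f 55 58 56
f 57 53 59
f 57 59 58
f 58 59 60
f 58 60 56
f 59 53 61
f 59 61 60
f 60 61 62
f 60 62 56
f 61 53 63
f 61 63 62
f 62 63 64
f 62 64 56
f 63 53 65
f 63 65 64
f 64 65 66
f 64 66 56
f 65 53 67
f 65 67 66
f 66 67 68
f 66 68 56
f 67 53 69
f 67 69 68
f 68 69 70
f 68 70 56
f 69 53 54
f 69 54 70
f 70 54 55
f 70 55 56
f 72 71 74
f 72 74 73
f 74 71 75
f 74 75 73
f 75 71 76
f 75 76 73
f 76 71 77
f 76 77 73
f 77 71 78
f 77 78 73
f 78 71 79
f 78 79 73
f 79 71 80
f 79 80 73
f 80 71 81
f 80 81 73
f 81 71 82
f 81 82 73
f 82 71 83
f 82 83 73
f 83 71 84
f 83 84 73
f 84 71 85
f 84 85 73
f 85 71 86
f 85 86 73
f 86 71 72
f 86 72 73

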